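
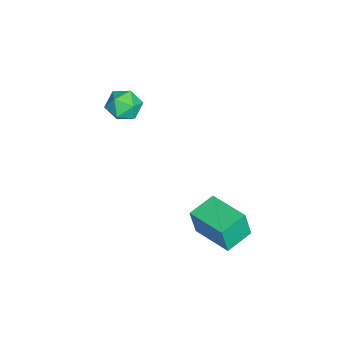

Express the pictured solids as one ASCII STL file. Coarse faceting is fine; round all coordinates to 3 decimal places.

solid 
facet normal -0.044 0.783 0.621
outer loop
vertex -3.79 -0.177 1.735
vertex -3.837 -0.668 2.351
vertex -3.132 -0.425 2.094
endloop
endfacet
facet normal 0.335 0.942 0.037
outer loop
vertex -3.79 -0.177 1.735
vertex -3.132 -0.425 2.094
vertex -3.161 -0.384 1.307
endloop
endfacet
facet normal -0.085 0.842 -0.532
outer loop
vertex -3.79 -0.177 1.735
vertex -3.161 -0.384 1.307
vertex -3.883 -0.602 1.077
endloop
endfacet
facet normal -0.724 0.622 -0.299
outer loop
vertex -3.79 -0.177 1.735
vertex -3.883 -0.602 1.077
vertex -4.301 -0.778 1.722
endloop
endfacet
facet normal -0.698 0.585 0.413
outer loop
vertex -3.79 -0.177 1.735
vertex -4.301 -0.778 1.722
vertex -3.837 -0.668 2.351
endloop
endfacet
facet normal 0.877 0.481 -0.007
outer loop
vertex -3.161 -0.384 1.307
vertex -3.132 -0.425 2.094
vertex -2.819 -1.002 1.658
endloop
endfacet
facet normal 0.265 0.223 0.938
outer loop
vertex -3.132 -0.425 2.094
vertex -3.837 -0.668 2.351
vertex -3.237 -1.178 2.303
endloop
endfacet
facet normal -0.793 -0.097 0.602
outer loop
vertex -3.837 -0.668 2.351
vertex -4.301 -0.778 1.722
vertex -3.959 -1.396 2.073
endloop
endfacet
facet normal -0.834 -0.036 -0.550
outer loop
vertex -4.301 -0.778 1.722
vertex -3.883 -0.602 1.077
vertex -3.988 -1.355 1.286
endloop
endfacet
facet normal 0.198 0.320 -0.926
outer loop
vertex -3.883 -0.602 1.077
vertex -3.161 -0.384 1.307
vertex -3.283 -1.112 1.029
endloop
endfacet
facet normal 0.724 -0.622 0.299
outer loop
vertex -3.33 -1.603 1.645
vertex -2.819 -1.002 1.658
vertex -3.237 -1.178 2.303
endloop
endfacet
facet normal 0.085 -0.842 0.532
outer loop
vertex -3.33 -1.603 1.645
vertex -3.237 -1.178 2.303
vertex -3.959 -1.396 2.073
endloop
endfacet
facet normal -0.335 -0.942 -0.037
outer loop
vertex -3.33 -1.603 1.645
vertex -3.959 -1.396 2.073
vertex -3.988 -1.355 1.286
endloop
endfacet
facet normal 0.044 -0.783 -0.621
outer loop
vertex -3.33 -1.603 1.645
vertex -3.988 -1.355 1.286
vertex -3.283 -1.112 1.029
endloop
endfacet
facet normal 0.698 -0.585 -0.413
outer loop
vertex -3.33 -1.603 1.645
vertex -3.283 -1.112 1.029
vertex -2.819 -1.002 1.658
endloop
endfacet
facet normal 0.834 0.036 0.550
outer loop
vertex -3.237 -1.178 2.303
vertex -2.819 -1.002 1.658
vertex -3.132 -0.425 2.094
endloop
endfacet
facet normal -0.198 -0.320 0.926
outer loop
vertex -3.959 -1.396 2.073
vertex -3.237 -1.178 2.303
vertex -3.837 -0.668 2.351
endloop
endfacet
facet normal -0.877 -0.481 0.007
outer loop
vertex -3.988 -1.355 1.286
vertex -3.959 -1.396 2.073
vertex -4.301 -0.778 1.722
endloop
endfacet
facet normal -0.265 -0.223 -0.938
outer loop
vertex -3.283 -1.112 1.029
vertex -3.988 -1.355 1.286
vertex -3.883 -0.602 1.077
endloop
endfacet
facet normal 0.793 0.097 -0.602
outer loop
vertex -2.819 -1.002 1.658
vertex -3.283 -1.112 1.029
vertex -3.161 -0.384 1.307
endloop
endfacet
facet normal -0.790 0.591 0.165
outer loop
vertex -0.389 3.066 -0.063
vertex 0.66 4.416 0.127
vertex -0.467 3.293 -1.249
endloop
endfacet
facet normal -0.610 -0.784 -0.110
outer loop
vertex 0.48 2.584 -1.447
vertex -0.389 3.066 -0.063
vertex -0.467 3.293 -1.249
endloop
endfacet
facet normal -0.790 0.590 0.166
outer loop
vertex -0.467 3.293 -1.249
vertex 0.66 4.416 0.127
vertex 0.581 4.643 -1.059
endloop
endfacet
facet normal -0.064 0.188 -0.980
outer loop
vertex 0.581 4.643 -1.059
vertex 0.48 2.584 -1.447
vertex -0.467 3.293 -1.249
endloop
endfacet
facet normal 0.064 -0.188 0.980
outer loop
vertex -0.389 3.066 -0.063
vertex 1.607 3.707 -0.071
vertex 0.66 4.416 0.127
endloop
endfacet
facet normal -0.610 -0.785 -0.110
outer loop
vertex 0.559 2.357 -0.261
vertex -0.389 3.066 -0.063
vertex 0.48 2.584 -1.447
endloop
endfacet
facet normal 0.064 -0.188 0.980
outer loop
vertex 0.559 2.357 -0.261
vertex 1.607 3.707 -0.071
vertex -0.389 3.066 -0.063
endloop
endfacet
facet normal 0.610 0.785 0.110
outer loop
vertex 0.66 4.416 0.127
vertex 1.607 3.707 -0.071
vertex 0.581 4.643 -1.059
endloop
endfacet
facet normal -0.064 0.188 -0.980
outer loop
vertex 1.529 3.934 -1.257
vertex 0.48 2.584 -1.447
vertex 0.581 4.643 -1.059
endloop
endfacet
facet normal 0.610 0.785 0.110
outer loop
vertex 0.581 4.643 -1.059
vertex 1.607 3.707 -0.071
vertex 1.529 3.934 -1.257
endloop
endfacet
facet normal 0.790 -0.590 -0.166
outer loop
vertex 1.529 3.934 -1.257
vertex 0.559 2.357 -0.261
vertex 0.48 2.584 -1.447
endloop
endfacet
facet normal 0.790 -0.590 -0.165
outer loop
vertex 1.607 3.707 -0.071
vertex 0.559 2.357 -0.261
vertex 1.529 3.934 -1.257
endloop
endfacet

endsolid


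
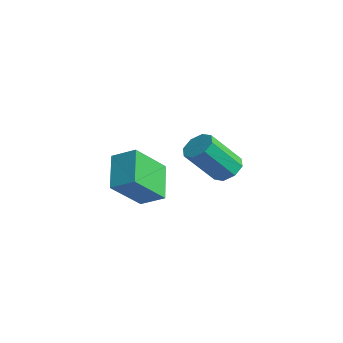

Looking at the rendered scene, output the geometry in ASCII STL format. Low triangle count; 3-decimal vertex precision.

solid 
facet normal 0.096 0.641 -0.762
outer loop
vertex 1.24 1.683 1.355
vertex 0.639 1.785 1.365
vertex 1.123 2.036 1.637
endloop
endfacet
facet normal 0.963 0.133 0.233
outer loop
vertex 1.24 1.683 1.355
vertex 1.123 2.036 1.637
vertex 1.082 0.633 2.605
endloop
endfacet
facet normal 0.964 0.132 0.232
outer loop
vertex 1.082 0.633 2.605
vertex 1.123 2.036 1.637
vertex 0.966 0.986 2.887
endloop
endfacet
facet normal -0.096 -0.640 0.762
outer loop
vertex 1.082 0.633 2.605
vertex 0.966 0.986 2.887
vertex 0.481 0.735 2.615
endloop
endfacet
facet normal 0.096 0.641 -0.762
outer loop
vertex 1.123 2.036 1.637
vertex 0.639 1.785 1.365
vertex 0.723 2.242 1.76
endloop
endfacet
facet normal 0.505 0.628 0.591
outer loop
vertex 1.123 2.036 1.637
vertex 0.723 2.242 1.76
vertex 0.966 0.986 2.887
endloop
endfacet
facet normal 0.504 0.629 0.592
outer loop
vertex 0.966 0.986 2.887
vertex 0.723 2.242 1.76
vertex 0.565 1.192 3.01
endloop
endfacet
facet normal -0.096 -0.641 0.762
outer loop
vertex 0.966 0.986 2.887
vertex 0.565 1.192 3.01
vertex 0.481 0.735 2.615
endloop
endfacet
facet normal 0.096 0.641 -0.762
outer loop
vertex 0.723 2.242 1.76
vertex 0.639 1.785 1.365
vertex 0.273 2.18 1.651
endloop
endfacet
facet normal -0.251 0.757 0.604
outer loop
vertex 0.723 2.242 1.76
vertex 0.273 2.18 1.651
vertex 0.565 1.192 3.01
endloop
endfacet
facet normal -0.249 0.757 0.604
outer loop
vertex 0.565 1.192 3.01
vertex 0.273 2.18 1.651
vertex 0.115 1.131 2.901
endloop
endfacet
facet normal -0.098 -0.640 0.762
outer loop
vertex 0.565 1.192 3.01
vertex 0.115 1.131 2.901
vertex 0.481 0.735 2.615
endloop
endfacet
facet normal 0.096 0.641 -0.762
outer loop
vertex 0.273 2.18 1.651
vertex 0.639 1.785 1.365
vertex 0.038 1.887 1.375
endloop
endfacet
facet normal -0.858 0.441 0.262
outer loop
vertex 0.273 2.18 1.651
vertex 0.038 1.887 1.375
vertex 0.115 1.131 2.901
endloop
endfacet
facet normal -0.859 0.441 0.262
outer loop
vertex 0.115 1.131 2.901
vertex 0.038 1.887 1.375
vertex -0.12 0.837 2.625
endloop
endfacet
facet normal -0.096 -0.639 0.763
outer loop
vertex 0.115 1.131 2.901
vertex -0.12 0.837 2.625
vertex 0.481 0.735 2.615
endloop
endfacet
facet normal 0.096 0.640 -0.762
outer loop
vertex 0.038 1.887 1.375
vertex 0.639 1.785 1.365
vertex 0.154 1.534 1.093
endloop
endfacet
facet normal -0.964 -0.131 -0.232
outer loop
vertex 0.038 1.887 1.375
vertex 0.154 1.534 1.093
vertex -0.12 0.837 2.625
endloop
endfacet
facet normal -0.963 -0.133 -0.233
outer loop
vertex -0.12 0.837 2.625
vertex 0.154 1.534 1.093
vertex -0.003 0.484 2.343
endloop
endfacet
facet normal -0.096 -0.641 0.762
outer loop
vertex -0.12 0.837 2.625
vertex -0.003 0.484 2.343
vertex 0.481 0.735 2.615
endloop
endfacet
facet normal 0.096 0.641 -0.762
outer loop
vertex 0.154 1.534 1.093
vertex 0.639 1.785 1.365
vertex 0.555 1.328 0.97
endloop
endfacet
facet normal -0.505 -0.629 -0.592
outer loop
vertex 0.154 1.534 1.093
vertex 0.555 1.328 0.97
vertex -0.003 0.484 2.343
endloop
endfacet
facet normal -0.505 -0.628 -0.592
outer loop
vertex -0.003 0.484 2.343
vertex 0.555 1.328 0.97
vertex 0.397 0.278 2.22
endloop
endfacet
facet normal -0.096 -0.641 0.762
outer loop
vertex -0.003 0.484 2.343
vertex 0.397 0.278 2.22
vertex 0.481 0.735 2.615
endloop
endfacet
facet normal 0.098 0.640 -0.762
outer loop
vertex 0.555 1.328 0.97
vertex 0.639 1.785 1.365
vertex 1.005 1.389 1.079
endloop
endfacet
facet normal 0.249 -0.757 -0.604
outer loop
vertex 0.555 1.328 0.97
vertex 1.005 1.389 1.079
vertex 0.397 0.278 2.22
endloop
endfacet
facet normal 0.250 -0.757 -0.604
outer loop
vertex 0.397 0.278 2.22
vertex 1.005 1.389 1.079
vertex 0.847 0.34 2.329
endloop
endfacet
facet normal -0.096 -0.641 0.762
outer loop
vertex 0.397 0.278 2.22
vertex 0.847 0.34 2.329
vertex 0.481 0.735 2.615
endloop
endfacet
facet normal 0.096 0.639 -0.763
outer loop
vertex 1.005 1.389 1.079
vertex 0.639 1.785 1.365
vertex 1.24 1.683 1.355
endloop
endfacet
facet normal 0.859 -0.441 -0.261
outer loop
vertex 1.005 1.389 1.079
vertex 1.24 1.683 1.355
vertex 0.847 0.34 2.329
endloop
endfacet
facet normal 0.858 -0.441 -0.262
outer loop
vertex 0.847 0.34 2.329
vertex 1.24 1.683 1.355
vertex 1.082 0.633 2.605
endloop
endfacet
facet normal -0.096 -0.641 0.762
outer loop
vertex 0.847 0.34 2.329
vertex 1.082 0.633 2.605
vertex 0.481 0.735 2.615
endloop
endfacet
facet normal -0.701 0.415 0.580
outer loop
vertex 0.608 -2.44 2.956
vertex 1.253 -1.932 3.372
vertex 0.391 -1.261 1.852
endloop
endfacet
facet normal -0.700 -0.553 -0.452
outer loop
vertex 1.387 -1.848 1.028
vertex 0.608 -2.44 2.956
vertex 0.391 -1.261 1.852
endloop
endfacet
facet normal -0.702 0.413 0.580
outer loop
vertex 0.391 -1.261 1.852
vertex 1.253 -1.932 3.372
vertex 1.035 -0.752 2.268
endloop
endfacet
facet normal -0.134 0.723 -0.677
outer loop
vertex 1.035 -0.752 2.268
vertex 1.387 -1.848 1.028
vertex 0.391 -1.261 1.852
endloop
endfacet
facet normal 0.133 -0.724 0.677
outer loop
vertex 0.608 -2.44 2.956
vertex 2.249 -2.519 2.548
vertex 1.253 -1.932 3.372
endloop
endfacet
facet normal -0.700 -0.553 -0.452
outer loop
vertex 1.605 -3.028 2.132
vertex 0.608 -2.44 2.956
vertex 1.387 -1.848 1.028
endloop
endfacet
facet normal 0.134 -0.723 0.678
outer loop
vertex 1.605 -3.028 2.132
vertex 2.249 -2.519 2.548
vertex 0.608 -2.44 2.956
endloop
endfacet
facet normal 0.700 0.553 0.452
outer loop
vertex 1.253 -1.932 3.372
vertex 2.249 -2.519 2.548
vertex 1.035 -0.752 2.268
endloop
endfacet
facet normal -0.133 0.724 -0.677
outer loop
vertex 2.032 -1.34 1.444
vertex 1.387 -1.848 1.028
vertex 1.035 -0.752 2.268
endloop
endfacet
facet normal 0.700 0.553 0.453
outer loop
vertex 1.035 -0.752 2.268
vertex 2.249 -2.519 2.548
vertex 2.032 -1.34 1.444
endloop
endfacet
facet normal 0.701 -0.414 -0.581
outer loop
vertex 2.032 -1.34 1.444
vertex 1.605 -3.028 2.132
vertex 1.387 -1.848 1.028
endloop
endfacet
facet normal 0.702 -0.414 -0.580
outer loop
vertex 2.249 -2.519 2.548
vertex 1.605 -3.028 2.132
vertex 2.032 -1.34 1.444
endloop
endfacet

endsolid


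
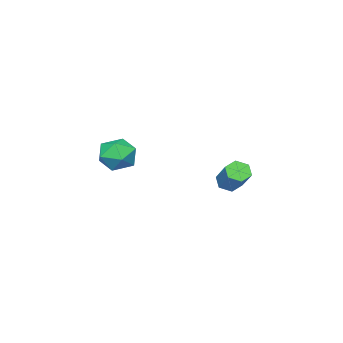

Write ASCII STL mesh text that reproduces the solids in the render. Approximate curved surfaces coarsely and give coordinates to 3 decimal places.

solid 
facet normal 0.380 0.734 -0.563
outer loop
vertex 0.52 -3.489 -2.598
vertex -0.209 -2.957 -2.396
vertex 0.543 -2.933 -1.858
endloop
endfacet
facet normal 0.899 0.336 -0.281
outer loop
vertex 0.52 -3.489 -2.598
vertex 0.543 -2.933 -1.858
vertex 0.882 -3.793 -1.802
endloop
endfacet
facet normal 0.802 -0.337 -0.493
outer loop
vertex 0.52 -3.489 -2.598
vertex 0.882 -3.793 -1.802
vertex 0.339 -4.348 -2.305
endloop
endfacet
facet normal 0.221 -0.356 -0.908
outer loop
vertex 0.52 -3.489 -2.598
vertex 0.339 -4.348 -2.305
vertex -0.336 -3.831 -2.672
endloop
endfacet
facet normal -0.040 0.306 -0.951
outer loop
vertex 0.52 -3.489 -2.598
vertex -0.336 -3.831 -2.672
vertex -0.209 -2.957 -2.396
endloop
endfacet
facet normal 0.830 0.355 0.429
outer loop
vertex 0.882 -3.793 -1.802
vertex 0.543 -2.933 -1.858
vertex 0.376 -3.449 -1.108
endloop
endfacet
facet normal -0.012 1.000 -0.028
outer loop
vertex 0.543 -2.933 -1.858
vertex -0.209 -2.957 -2.396
vertex -0.299 -2.932 -1.475
endloop
endfacet
facet normal -0.690 0.307 -0.655
outer loop
vertex -0.209 -2.957 -2.396
vertex -0.336 -3.831 -2.672
vertex -0.842 -3.487 -1.978
endloop
endfacet
facet normal -0.267 -0.765 -0.586
outer loop
vertex -0.336 -3.831 -2.672
vertex 0.339 -4.348 -2.305
vertex -0.503 -4.347 -1.922
endloop
endfacet
facet normal 0.672 -0.735 0.086
outer loop
vertex 0.339 -4.348 -2.305
vertex 0.882 -3.793 -1.802
vertex 0.249 -4.323 -1.384
endloop
endfacet
facet normal -0.221 0.356 0.908
outer loop
vertex -0.48 -3.791 -1.182
vertex 0.376 -3.449 -1.108
vertex -0.299 -2.932 -1.475
endloop
endfacet
facet normal -0.802 0.337 0.493
outer loop
vertex -0.48 -3.791 -1.182
vertex -0.299 -2.932 -1.475
vertex -0.842 -3.487 -1.978
endloop
endfacet
facet normal -0.899 -0.336 0.281
outer loop
vertex -0.48 -3.791 -1.182
vertex -0.842 -3.487 -1.978
vertex -0.503 -4.347 -1.922
endloop
endfacet
facet normal -0.380 -0.734 0.563
outer loop
vertex -0.48 -3.791 -1.182
vertex -0.503 -4.347 -1.922
vertex 0.249 -4.323 -1.384
endloop
endfacet
facet normal 0.040 -0.306 0.951
outer loop
vertex -0.48 -3.791 -1.182
vertex 0.249 -4.323 -1.384
vertex 0.376 -3.449 -1.108
endloop
endfacet
facet normal 0.267 0.765 0.586
outer loop
vertex -0.299 -2.932 -1.475
vertex 0.376 -3.449 -1.108
vertex 0.543 -2.933 -1.858
endloop
endfacet
facet normal -0.672 0.735 -0.086
outer loop
vertex -0.842 -3.487 -1.978
vertex -0.299 -2.932 -1.475
vertex -0.209 -2.957 -2.396
endloop
endfacet
facet normal -0.830 -0.355 -0.429
outer loop
vertex -0.503 -4.347 -1.922
vertex -0.842 -3.487 -1.978
vertex -0.336 -3.831 -2.672
endloop
endfacet
facet normal 0.012 -1.000 0.028
outer loop
vertex 0.249 -4.323 -1.384
vertex -0.503 -4.347 -1.922
vertex 0.339 -4.348 -2.305
endloop
endfacet
facet normal 0.690 -0.307 0.655
outer loop
vertex 0.376 -3.449 -1.108
vertex 0.249 -4.323 -1.384
vertex 0.882 -3.793 -1.802
endloop
endfacet
facet normal -0.416 -0.635 -0.651
outer loop
vertex -1.253 1.234 -3.09
vertex -1.45 0.927 -2.665
vertex -1.759 1.345 -2.875
endloop
endfacet
facet normal -0.115 0.747 -0.655
outer loop
vertex -1.253 1.234 -3.09
vertex -1.759 1.345 -2.875
vertex -0.633 2.18 -2.12
endloop
endfacet
facet normal -0.115 0.747 -0.655
outer loop
vertex -0.633 2.18 -2.12
vertex -1.759 1.345 -2.875
vertex -1.138 2.291 -1.905
endloop
endfacet
facet normal 0.417 0.634 0.651
outer loop
vertex -0.633 2.18 -2.12
vertex -1.138 2.291 -1.905
vertex -0.83 1.873 -1.695
endloop
endfacet
facet normal -0.417 -0.635 -0.651
outer loop
vertex -1.759 1.345 -2.875
vertex -1.45 0.927 -2.665
vertex -1.955 1.038 -2.45
endloop
endfacet
facet normal -0.839 0.544 0.006
outer loop
vertex -1.759 1.345 -2.875
vertex -1.955 1.038 -2.45
vertex -1.138 2.291 -1.905
endloop
endfacet
facet normal -0.839 0.545 0.005
outer loop
vertex -1.138 2.291 -1.905
vertex -1.955 1.038 -2.45
vertex -1.335 1.984 -1.48
endloop
endfacet
facet normal 0.417 0.634 0.651
outer loop
vertex -1.138 2.291 -1.905
vertex -1.335 1.984 -1.48
vertex -0.83 1.873 -1.695
endloop
endfacet
facet normal -0.417 -0.634 -0.651
outer loop
vertex -1.955 1.038 -2.45
vertex -1.45 0.927 -2.665
vertex -1.647 0.62 -2.24
endloop
endfacet
facet normal -0.724 -0.202 0.660
outer loop
vertex -1.955 1.038 -2.45
vertex -1.647 0.62 -2.24
vertex -1.335 1.984 -1.48
endloop
endfacet
facet normal -0.724 -0.202 0.660
outer loop
vertex -1.335 1.984 -1.48
vertex -1.647 0.62 -2.24
vertex -1.027 1.566 -1.27
endloop
endfacet
facet normal 0.417 0.634 0.651
outer loop
vertex -1.335 1.984 -1.48
vertex -1.027 1.566 -1.27
vertex -0.83 1.873 -1.695
endloop
endfacet
facet normal -0.417 -0.634 -0.651
outer loop
vertex -1.647 0.62 -2.24
vertex -1.45 0.927 -2.665
vertex -1.142 0.509 -2.455
endloop
endfacet
facet normal 0.115 -0.747 0.655
outer loop
vertex -1.647 0.62 -2.24
vertex -1.142 0.509 -2.455
vertex -1.027 1.566 -1.27
endloop
endfacet
facet normal 0.115 -0.747 0.655
outer loop
vertex -1.027 1.566 -1.27
vertex -1.142 0.509 -2.455
vertex -0.521 1.455 -1.485
endloop
endfacet
facet normal 0.416 0.635 0.651
outer loop
vertex -1.027 1.566 -1.27
vertex -0.521 1.455 -1.485
vertex -0.83 1.873 -1.695
endloop
endfacet
facet normal -0.417 -0.634 -0.651
outer loop
vertex -1.142 0.509 -2.455
vertex -1.45 0.927 -2.665
vertex -0.945 0.816 -2.88
endloop
endfacet
facet normal 0.838 -0.545 -0.005
outer loop
vertex -1.142 0.509 -2.455
vertex -0.945 0.816 -2.88
vertex -0.521 1.455 -1.485
endloop
endfacet
facet normal 0.839 -0.544 -0.006
outer loop
vertex -0.521 1.455 -1.485
vertex -0.945 0.816 -2.88
vertex -0.325 1.762 -1.91
endloop
endfacet
facet normal 0.417 0.635 0.651
outer loop
vertex -0.521 1.455 -1.485
vertex -0.325 1.762 -1.91
vertex -0.83 1.873 -1.695
endloop
endfacet
facet normal -0.417 -0.634 -0.651
outer loop
vertex -0.945 0.816 -2.88
vertex -1.45 0.927 -2.665
vertex -1.253 1.234 -3.09
endloop
endfacet
facet normal 0.724 0.202 -0.660
outer loop
vertex -0.945 0.816 -2.88
vertex -1.253 1.234 -3.09
vertex -0.325 1.762 -1.91
endloop
endfacet
facet normal 0.724 0.202 -0.660
outer loop
vertex -0.325 1.762 -1.91
vertex -1.253 1.234 -3.09
vertex -0.633 2.18 -2.12
endloop
endfacet
facet normal 0.417 0.634 0.651
outer loop
vertex -0.325 1.762 -1.91
vertex -0.633 2.18 -2.12
vertex -0.83 1.873 -1.695
endloop
endfacet

endsolid


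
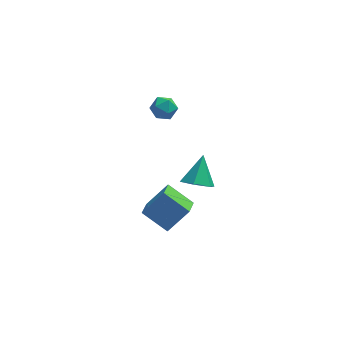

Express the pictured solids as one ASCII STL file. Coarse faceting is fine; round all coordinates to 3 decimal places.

solid 
facet normal -0.230 -0.678 -0.698
outer loop
vertex 4.065 -3.529 -0.474
vertex 3.504 -3.018 -0.785
vertex 4.276 -2.996 -1.061
endloop
endfacet
facet normal 0.948 -0.027 0.316
outer loop
vertex 4.065 -3.529 -0.474
vertex 4.276 -2.996 -1.061
vertex 3.856 -1.982 0.285
endloop
endfacet
facet normal -0.231 -0.677 -0.699
outer loop
vertex 4.276 -2.996 -1.061
vertex 3.504 -3.018 -0.785
vertex 3.715 -2.485 -1.371
endloop
endfacet
facet normal 0.724 0.640 -0.256
outer loop
vertex 4.276 -2.996 -1.061
vertex 3.715 -2.485 -1.371
vertex 3.856 -1.982 0.285
endloop
endfacet
facet normal -0.231 -0.677 -0.699
outer loop
vertex 3.715 -2.485 -1.371
vertex 3.504 -3.018 -0.785
vertex 2.943 -2.507 -1.095
endloop
endfacet
facet normal -0.127 0.952 -0.278
outer loop
vertex 3.715 -2.485 -1.371
vertex 2.943 -2.507 -1.095
vertex 3.856 -1.982 0.285
endloop
endfacet
facet normal -0.231 -0.677 -0.699
outer loop
vertex 2.943 -2.507 -1.095
vertex 3.504 -3.018 -0.785
vertex 2.732 -3.04 -0.509
endloop
endfacet
facet normal -0.754 0.597 0.272
outer loop
vertex 2.943 -2.507 -1.095
vertex 2.732 -3.04 -0.509
vertex 3.856 -1.982 0.285
endloop
endfacet
facet normal -0.231 -0.677 -0.699
outer loop
vertex 2.732 -3.04 -0.509
vertex 3.504 -3.018 -0.785
vertex 3.293 -3.551 -0.199
endloop
endfacet
facet normal -0.531 -0.070 0.845
outer loop
vertex 2.732 -3.04 -0.509
vertex 3.293 -3.551 -0.199
vertex 3.856 -1.982 0.285
endloop
endfacet
facet normal -0.230 -0.677 -0.699
outer loop
vertex 3.293 -3.551 -0.199
vertex 3.504 -3.018 -0.785
vertex 4.065 -3.529 -0.474
endloop
endfacet
facet normal 0.320 -0.382 0.867
outer loop
vertex 3.293 -3.551 -0.199
vertex 4.065 -3.529 -0.474
vertex 3.856 -1.982 0.285
endloop
endfacet
facet normal -0.275 0.066 0.959
outer loop
vertex 1.936 0.025 2.715
vertex 1.807 -0.647 2.724
vertex 2.43 -0.415 2.887
endloop
endfacet
facet normal 0.218 0.557 0.801
outer loop
vertex 1.936 0.025 2.715
vertex 2.43 -0.415 2.887
vertex 2.571 0.115 2.48
endloop
endfacet
facet normal -0.037 0.962 0.270
outer loop
vertex 1.936 0.025 2.715
vertex 2.571 0.115 2.48
vertex 2.037 0.211 2.065
endloop
endfacet
facet normal -0.685 0.722 0.100
outer loop
vertex 1.936 0.025 2.715
vertex 2.037 0.211 2.065
vertex 1.564 -0.259 2.216
endloop
endfacet
facet normal -0.834 0.167 0.526
outer loop
vertex 1.936 0.025 2.715
vertex 1.564 -0.259 2.216
vertex 1.807 -0.647 2.724
endloop
endfacet
facet normal 0.798 0.219 0.562
outer loop
vertex 2.571 0.115 2.48
vertex 2.43 -0.415 2.887
vertex 2.836 -0.501 2.344
endloop
endfacet
facet normal 0.001 -0.576 0.817
outer loop
vertex 2.43 -0.415 2.887
vertex 1.807 -0.647 2.724
vertex 2.363 -0.971 2.495
endloop
endfacet
facet normal -0.903 -0.414 0.116
outer loop
vertex 1.807 -0.647 2.724
vertex 1.564 -0.259 2.216
vertex 1.829 -0.875 2.08
endloop
endfacet
facet normal -0.663 0.483 -0.572
outer loop
vertex 1.564 -0.259 2.216
vertex 2.037 0.211 2.065
vertex 1.97 -0.345 1.673
endloop
endfacet
facet normal 0.387 0.873 -0.296
outer loop
vertex 2.037 0.211 2.065
vertex 2.571 0.115 2.48
vertex 2.593 -0.113 1.836
endloop
endfacet
facet normal 0.685 -0.722 -0.100
outer loop
vertex 2.464 -0.785 1.845
vertex 2.836 -0.501 2.344
vertex 2.363 -0.971 2.495
endloop
endfacet
facet normal 0.037 -0.962 -0.270
outer loop
vertex 2.464 -0.785 1.845
vertex 2.363 -0.971 2.495
vertex 1.829 -0.875 2.08
endloop
endfacet
facet normal -0.218 -0.557 -0.801
outer loop
vertex 2.464 -0.785 1.845
vertex 1.829 -0.875 2.08
vertex 1.97 -0.345 1.673
endloop
endfacet
facet normal 0.275 -0.066 -0.959
outer loop
vertex 2.464 -0.785 1.845
vertex 1.97 -0.345 1.673
vertex 2.593 -0.113 1.836
endloop
endfacet
facet normal 0.834 -0.167 -0.526
outer loop
vertex 2.464 -0.785 1.845
vertex 2.593 -0.113 1.836
vertex 2.836 -0.501 2.344
endloop
endfacet
facet normal 0.663 -0.483 0.572
outer loop
vertex 2.363 -0.971 2.495
vertex 2.836 -0.501 2.344
vertex 2.43 -0.415 2.887
endloop
endfacet
facet normal -0.387 -0.873 0.296
outer loop
vertex 1.829 -0.875 2.08
vertex 2.363 -0.971 2.495
vertex 1.807 -0.647 2.724
endloop
endfacet
facet normal -0.798 -0.219 -0.562
outer loop
vertex 1.97 -0.345 1.673
vertex 1.829 -0.875 2.08
vertex 1.564 -0.259 2.216
endloop
endfacet
facet normal -0.001 0.576 -0.817
outer loop
vertex 2.593 -0.113 1.836
vertex 1.97 -0.345 1.673
vertex 2.037 0.211 2.065
endloop
endfacet
facet normal 0.903 0.414 -0.116
outer loop
vertex 2.836 -0.501 2.344
vertex 2.593 -0.113 1.836
vertex 2.571 0.115 2.48
endloop
endfacet
facet normal -0.734 0.432 0.524
outer loop
vertex 2.057 -2.249 -2.26
vertex 2.316 -1.332 -2.652
vertex 1.041 -2.487 -3.486
endloop
endfacet
facet normal -0.251 -0.890 0.381
outer loop
vertex 2.164 -3.148 -4.288
vertex 2.057 -2.249 -2.26
vertex 1.041 -2.487 -3.486
endloop
endfacet
facet normal -0.734 0.432 0.524
outer loop
vertex 1.041 -2.487 -3.486
vertex 2.316 -1.332 -2.652
vertex 1.3 -1.57 -3.878
endloop
endfacet
facet normal -0.631 -0.147 -0.762
outer loop
vertex 1.3 -1.57 -3.878
vertex 2.164 -3.148 -4.288
vertex 1.041 -2.487 -3.486
endloop
endfacet
facet normal 0.631 0.147 0.762
outer loop
vertex 2.057 -2.249 -2.26
vertex 3.439 -1.993 -3.454
vertex 2.316 -1.332 -2.652
endloop
endfacet
facet normal -0.251 -0.890 0.381
outer loop
vertex 3.18 -2.91 -3.062
vertex 2.057 -2.249 -2.26
vertex 2.164 -3.148 -4.288
endloop
endfacet
facet normal 0.631 0.147 0.762
outer loop
vertex 3.18 -2.91 -3.062
vertex 3.439 -1.993 -3.454
vertex 2.057 -2.249 -2.26
endloop
endfacet
facet normal 0.251 0.890 -0.381
outer loop
vertex 2.316 -1.332 -2.652
vertex 3.439 -1.993 -3.454
vertex 1.3 -1.57 -3.878
endloop
endfacet
facet normal -0.631 -0.147 -0.762
outer loop
vertex 2.423 -2.231 -4.68
vertex 2.164 -3.148 -4.288
vertex 1.3 -1.57 -3.878
endloop
endfacet
facet normal 0.251 0.890 -0.381
outer loop
vertex 1.3 -1.57 -3.878
vertex 3.439 -1.993 -3.454
vertex 2.423 -2.231 -4.68
endloop
endfacet
facet normal 0.734 -0.432 -0.524
outer loop
vertex 2.423 -2.231 -4.68
vertex 3.18 -2.91 -3.062
vertex 2.164 -3.148 -4.288
endloop
endfacet
facet normal 0.734 -0.432 -0.524
outer loop
vertex 3.439 -1.993 -3.454
vertex 3.18 -2.91 -3.062
vertex 2.423 -2.231 -4.68
endloop
endfacet

endsolid


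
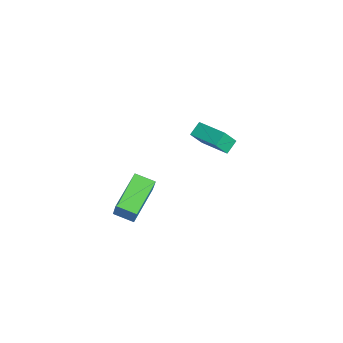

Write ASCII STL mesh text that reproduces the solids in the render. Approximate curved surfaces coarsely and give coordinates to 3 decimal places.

solid 
facet normal -0.539 0.637 0.552
outer loop
vertex -3.344 3.439 -2.523
vertex -1.958 4.389 -2.266
vertex -3.594 4.066 -3.491
endloop
endfacet
facet normal -0.816 -0.558 -0.151
outer loop
vertex -3.142 3.531 -3.954
vertex -3.344 3.439 -2.523
vertex -3.594 4.066 -3.491
endloop
endfacet
facet normal -0.539 0.637 0.552
outer loop
vertex -3.594 4.066 -3.491
vertex -1.958 4.389 -2.266
vertex -2.208 5.016 -3.234
endloop
endfacet
facet normal -0.212 0.531 -0.820
outer loop
vertex -2.208 5.016 -3.234
vertex -3.142 3.531 -3.954
vertex -3.594 4.066 -3.491
endloop
endfacet
facet normal 0.212 -0.531 0.820
outer loop
vertex -3.344 3.439 -2.523
vertex -1.506 3.854 -2.729
vertex -1.958 4.389 -2.266
endloop
endfacet
facet normal -0.816 -0.558 -0.151
outer loop
vertex -2.892 2.904 -2.986
vertex -3.344 3.439 -2.523
vertex -3.142 3.531 -3.954
endloop
endfacet
facet normal 0.212 -0.531 0.820
outer loop
vertex -2.892 2.904 -2.986
vertex -1.506 3.854 -2.729
vertex -3.344 3.439 -2.523
endloop
endfacet
facet normal 0.816 0.558 0.151
outer loop
vertex -1.958 4.389 -2.266
vertex -1.506 3.854 -2.729
vertex -2.208 5.016 -3.234
endloop
endfacet
facet normal -0.212 0.531 -0.820
outer loop
vertex -1.756 4.481 -3.697
vertex -3.142 3.531 -3.954
vertex -2.208 5.016 -3.234
endloop
endfacet
facet normal 0.816 0.558 0.151
outer loop
vertex -2.208 5.016 -3.234
vertex -1.506 3.854 -2.729
vertex -1.756 4.481 -3.697
endloop
endfacet
facet normal 0.539 -0.637 -0.552
outer loop
vertex -1.756 4.481 -3.697
vertex -2.892 2.904 -2.986
vertex -3.142 3.531 -3.954
endloop
endfacet
facet normal 0.539 -0.637 -0.552
outer loop
vertex -1.506 3.854 -2.729
vertex -2.892 2.904 -2.986
vertex -1.756 4.481 -3.697
endloop
endfacet
facet normal -0.489 -0.829 0.272
outer loop
vertex 3.649 -1.769 -1.298
vertex 2.11 -0.636 -0.612
vertex 3.126 -1.818 -2.389
endloop
endfacet
facet normal 0.758 -0.558 -0.338
outer loop
vertex 3.63 -0.964 -2.668
vertex 3.649 -1.769 -1.298
vertex 3.126 -1.818 -2.389
endloop
endfacet
facet normal -0.489 -0.829 0.272
outer loop
vertex 3.126 -1.818 -2.389
vertex 2.11 -0.636 -0.612
vertex 1.588 -0.685 -1.702
endloop
endfacet
facet normal -0.432 -0.040 -0.901
outer loop
vertex 1.588 -0.685 -1.702
vertex 3.63 -0.964 -2.668
vertex 3.126 -1.818 -2.389
endloop
endfacet
facet normal 0.431 0.040 0.901
outer loop
vertex 3.649 -1.769 -1.298
vertex 2.614 0.218 -0.891
vertex 2.11 -0.636 -0.612
endloop
endfacet
facet normal 0.758 -0.557 -0.338
outer loop
vertex 4.152 -0.915 -1.578
vertex 3.649 -1.769 -1.298
vertex 3.63 -0.964 -2.668
endloop
endfacet
facet normal 0.432 0.041 0.901
outer loop
vertex 4.152 -0.915 -1.578
vertex 2.614 0.218 -0.891
vertex 3.649 -1.769 -1.298
endloop
endfacet
facet normal -0.758 0.558 0.338
outer loop
vertex 2.11 -0.636 -0.612
vertex 2.614 0.218 -0.891
vertex 1.588 -0.685 -1.702
endloop
endfacet
facet normal -0.432 -0.041 -0.901
outer loop
vertex 2.091 0.169 -1.982
vertex 3.63 -0.964 -2.668
vertex 1.588 -0.685 -1.702
endloop
endfacet
facet normal -0.758 0.557 0.338
outer loop
vertex 1.588 -0.685 -1.702
vertex 2.614 0.218 -0.891
vertex 2.091 0.169 -1.982
endloop
endfacet
facet normal 0.489 0.829 -0.272
outer loop
vertex 2.091 0.169 -1.982
vertex 4.152 -0.915 -1.578
vertex 3.63 -0.964 -2.668
endloop
endfacet
facet normal 0.489 0.829 -0.272
outer loop
vertex 2.614 0.218 -0.891
vertex 4.152 -0.915 -1.578
vertex 2.091 0.169 -1.982
endloop
endfacet

endsolid


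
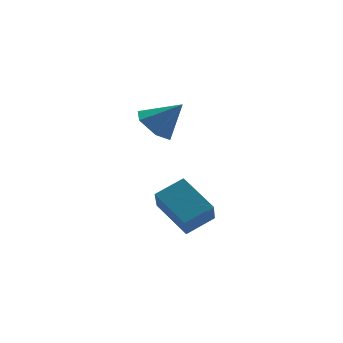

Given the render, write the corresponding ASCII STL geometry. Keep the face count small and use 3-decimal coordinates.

solid 
facet normal -0.686 0.112 -0.719
outer loop
vertex -0.766 2.249 -0.346
vertex -1.366 2.755 0.305
vertex -0.688 3.263 -0.263
endloop
endfacet
facet normal 0.958 -0.051 -0.283
outer loop
vertex -0.766 2.249 -0.346
vertex -0.688 3.263 -0.263
vertex -0.194 2.565 1.535
endloop
endfacet
facet normal -0.686 0.112 -0.719
outer loop
vertex -0.688 3.263 -0.263
vertex -1.366 2.755 0.305
vertex -1.288 3.769 0.388
endloop
endfacet
facet normal 0.695 0.714 0.086
outer loop
vertex -0.688 3.263 -0.263
vertex -1.288 3.769 0.388
vertex -0.194 2.565 1.535
endloop
endfacet
facet normal -0.686 0.112 -0.719
outer loop
vertex -1.288 3.769 0.388
vertex -1.366 2.755 0.305
vertex -1.966 3.262 0.956
endloop
endfacet
facet normal 0.052 0.713 0.699
outer loop
vertex -1.288 3.769 0.388
vertex -1.966 3.262 0.956
vertex -0.194 2.565 1.535
endloop
endfacet
facet normal -0.686 0.112 -0.719
outer loop
vertex -1.966 3.262 0.956
vertex -1.366 2.755 0.305
vertex -2.045 2.248 0.873
endloop
endfacet
facet normal -0.328 -0.052 0.943
outer loop
vertex -1.966 3.262 0.956
vertex -2.045 2.248 0.873
vertex -0.194 2.565 1.535
endloop
endfacet
facet normal -0.686 0.112 -0.719
outer loop
vertex -2.045 2.248 0.873
vertex -1.366 2.755 0.305
vertex -1.445 1.742 0.222
endloop
endfacet
facet normal -0.066 -0.816 0.574
outer loop
vertex -2.045 2.248 0.873
vertex -1.445 1.742 0.222
vertex -0.194 2.565 1.535
endloop
endfacet
facet normal -0.686 0.112 -0.719
outer loop
vertex -1.445 1.742 0.222
vertex -1.366 2.755 0.305
vertex -0.766 2.249 -0.346
endloop
endfacet
facet normal 0.577 -0.816 -0.038
outer loop
vertex -1.445 1.742 0.222
vertex -0.766 2.249 -0.346
vertex -0.194 2.565 1.535
endloop
endfacet
facet normal -0.860 -0.304 -0.410
outer loop
vertex -1.978 -1.593 -1.525
vertex -1.766 -0.697 -2.633
vertex -1.015 -3.015 -2.49
endloop
endfacet
facet normal -0.147 -0.622 0.769
outer loop
vertex 0.206 -2.583 -1.907
vertex -1.978 -1.593 -1.525
vertex -1.015 -3.015 -2.49
endloop
endfacet
facet normal -0.860 -0.304 -0.411
outer loop
vertex -1.015 -3.015 -2.49
vertex -1.766 -0.697 -2.633
vertex -0.802 -2.119 -3.598
endloop
endfacet
facet normal 0.489 -0.722 -0.490
outer loop
vertex -0.802 -2.119 -3.598
vertex 0.206 -2.583 -1.907
vertex -1.015 -3.015 -2.49
endloop
endfacet
facet normal -0.489 0.722 0.490
outer loop
vertex -1.978 -1.593 -1.525
vertex -0.545 -0.265 -2.05
vertex -1.766 -0.697 -2.633
endloop
endfacet
facet normal -0.147 -0.622 0.769
outer loop
vertex -0.758 -1.161 -0.942
vertex -1.978 -1.593 -1.525
vertex 0.206 -2.583 -1.907
endloop
endfacet
facet normal -0.489 0.722 0.490
outer loop
vertex -0.758 -1.161 -0.942
vertex -0.545 -0.265 -2.05
vertex -1.978 -1.593 -1.525
endloop
endfacet
facet normal 0.147 0.622 -0.769
outer loop
vertex -1.766 -0.697 -2.633
vertex -0.545 -0.265 -2.05
vertex -0.802 -2.119 -3.598
endloop
endfacet
facet normal 0.490 -0.721 -0.490
outer loop
vertex 0.418 -1.687 -3.015
vertex 0.206 -2.583 -1.907
vertex -0.802 -2.119 -3.598
endloop
endfacet
facet normal 0.147 0.622 -0.769
outer loop
vertex -0.802 -2.119 -3.598
vertex -0.545 -0.265 -2.05
vertex 0.418 -1.687 -3.015
endloop
endfacet
facet normal 0.860 0.304 0.410
outer loop
vertex 0.418 -1.687 -3.015
vertex -0.758 -1.161 -0.942
vertex 0.206 -2.583 -1.907
endloop
endfacet
facet normal 0.860 0.304 0.411
outer loop
vertex -0.545 -0.265 -2.05
vertex -0.758 -1.161 -0.942
vertex 0.418 -1.687 -3.015
endloop
endfacet

endsolid


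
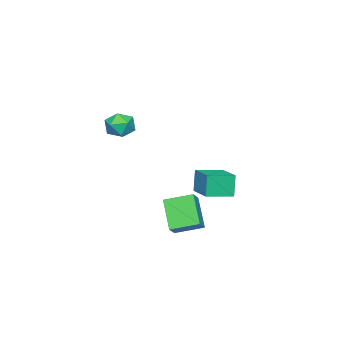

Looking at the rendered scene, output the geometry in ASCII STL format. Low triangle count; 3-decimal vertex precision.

solid 
facet normal -0.796 0.594 -0.115
outer loop
vertex -4.072 -1.31 -1.581
vertex -2.906 0.329 -1.185
vertex -3.776 -1.183 -2.974
endloop
endfacet
facet normal -0.568 -0.800 -0.194
outer loop
vertex -2.534 -2.109 -2.795
vertex -4.072 -1.31 -1.581
vertex -3.776 -1.183 -2.974
endloop
endfacet
facet normal -0.796 0.594 -0.115
outer loop
vertex -3.776 -1.183 -2.974
vertex -2.906 0.329 -1.185
vertex -2.61 0.456 -2.578
endloop
endfacet
facet normal 0.206 0.089 -0.974
outer loop
vertex -2.61 0.456 -2.578
vertex -2.534 -2.109 -2.795
vertex -3.776 -1.183 -2.974
endloop
endfacet
facet normal -0.206 -0.089 0.974
outer loop
vertex -4.072 -1.31 -1.581
vertex -1.664 -0.597 -1.006
vertex -2.906 0.329 -1.185
endloop
endfacet
facet normal -0.568 -0.800 -0.194
outer loop
vertex -2.83 -2.236 -1.402
vertex -4.072 -1.31 -1.581
vertex -2.534 -2.109 -2.795
endloop
endfacet
facet normal -0.206 -0.089 0.974
outer loop
vertex -2.83 -2.236 -1.402
vertex -1.664 -0.597 -1.006
vertex -4.072 -1.31 -1.581
endloop
endfacet
facet normal 0.568 0.800 0.194
outer loop
vertex -2.906 0.329 -1.185
vertex -1.664 -0.597 -1.006
vertex -2.61 0.456 -2.578
endloop
endfacet
facet normal 0.206 0.089 -0.974
outer loop
vertex -1.368 -0.47 -2.399
vertex -2.534 -2.109 -2.795
vertex -2.61 0.456 -2.578
endloop
endfacet
facet normal 0.568 0.800 0.194
outer loop
vertex -2.61 0.456 -2.578
vertex -1.664 -0.597 -1.006
vertex -1.368 -0.47 -2.399
endloop
endfacet
facet normal 0.796 -0.594 0.115
outer loop
vertex -1.368 -0.47 -2.399
vertex -2.83 -2.236 -1.402
vertex -2.534 -2.109 -2.795
endloop
endfacet
facet normal 0.796 -0.594 0.115
outer loop
vertex -1.664 -0.597 -1.006
vertex -2.83 -2.236 -1.402
vertex -1.368 -0.47 -2.399
endloop
endfacet
facet normal -0.476 -0.089 0.875
outer loop
vertex 1.772 -2.766 3.732
vertex 1.812 -3.656 3.663
vertex 2.472 -3.209 4.068
endloop
endfacet
facet normal -0.088 0.510 0.856
outer loop
vertex 1.772 -2.766 3.732
vertex 2.472 -3.209 4.068
vertex 2.599 -2.443 3.625
endloop
endfacet
facet normal -0.312 0.900 0.304
outer loop
vertex 1.772 -2.766 3.732
vertex 2.599 -2.443 3.625
vertex 2.017 -2.416 2.947
endloop
endfacet
facet normal -0.839 0.543 -0.020
outer loop
vertex 1.772 -2.766 3.732
vertex 2.017 -2.416 2.947
vertex 1.531 -3.166 2.97
endloop
endfacet
facet normal -0.940 -0.068 0.333
outer loop
vertex 1.772 -2.766 3.732
vertex 1.531 -3.166 2.97
vertex 1.812 -3.656 3.663
endloop
endfacet
facet normal 0.592 0.328 0.736
outer loop
vertex 2.599 -2.443 3.625
vertex 2.472 -3.209 4.068
vertex 3.149 -3.134 3.49
endloop
endfacet
facet normal -0.037 -0.641 0.767
outer loop
vertex 2.472 -3.209 4.068
vertex 1.812 -3.656 3.663
vertex 2.663 -3.884 3.513
endloop
endfacet
facet normal -0.788 -0.606 -0.109
outer loop
vertex 1.812 -3.656 3.663
vertex 1.531 -3.166 2.97
vertex 2.081 -3.857 2.835
endloop
endfacet
facet normal -0.624 0.383 -0.681
outer loop
vertex 1.531 -3.166 2.97
vertex 2.017 -2.416 2.947
vertex 2.208 -3.091 2.392
endloop
endfacet
facet normal 0.229 0.960 -0.159
outer loop
vertex 2.017 -2.416 2.947
vertex 2.599 -2.443 3.625
vertex 2.868 -2.644 2.797
endloop
endfacet
facet normal 0.839 -0.543 0.020
outer loop
vertex 2.908 -3.534 2.728
vertex 3.149 -3.134 3.49
vertex 2.663 -3.884 3.513
endloop
endfacet
facet normal 0.312 -0.900 -0.304
outer loop
vertex 2.908 -3.534 2.728
vertex 2.663 -3.884 3.513
vertex 2.081 -3.857 2.835
endloop
endfacet
facet normal 0.088 -0.510 -0.856
outer loop
vertex 2.908 -3.534 2.728
vertex 2.081 -3.857 2.835
vertex 2.208 -3.091 2.392
endloop
endfacet
facet normal 0.476 0.089 -0.875
outer loop
vertex 2.908 -3.534 2.728
vertex 2.208 -3.091 2.392
vertex 2.868 -2.644 2.797
endloop
endfacet
facet normal 0.940 0.068 -0.333
outer loop
vertex 2.908 -3.534 2.728
vertex 2.868 -2.644 2.797
vertex 3.149 -3.134 3.49
endloop
endfacet
facet normal 0.624 -0.383 0.681
outer loop
vertex 2.663 -3.884 3.513
vertex 3.149 -3.134 3.49
vertex 2.472 -3.209 4.068
endloop
endfacet
facet normal -0.229 -0.960 0.159
outer loop
vertex 2.081 -3.857 2.835
vertex 2.663 -3.884 3.513
vertex 1.812 -3.656 3.663
endloop
endfacet
facet normal -0.592 -0.328 -0.736
outer loop
vertex 2.208 -3.091 2.392
vertex 2.081 -3.857 2.835
vertex 1.531 -3.166 2.97
endloop
endfacet
facet normal 0.037 0.641 -0.767
outer loop
vertex 2.868 -2.644 2.797
vertex 2.208 -3.091 2.392
vertex 2.017 -2.416 2.947
endloop
endfacet
facet normal 0.788 0.606 0.109
outer loop
vertex 3.149 -3.134 3.49
vertex 2.868 -2.644 2.797
vertex 2.599 -2.443 3.625
endloop
endfacet
facet normal -0.419 -0.513 0.750
outer loop
vertex 0.284 -1.993 -2.474
vertex -0.509 -0.641 -1.992
vertex -0.462 -2.226 -3.05
endloop
endfacet
facet normal 0.484 -0.824 -0.294
outer loop
vertex 0.409 -1.159 -4.608
vertex 0.284 -1.993 -2.474
vertex -0.462 -2.226 -3.05
endloop
endfacet
facet normal -0.418 -0.513 0.750
outer loop
vertex -0.462 -2.226 -3.05
vertex -0.509 -0.641 -1.992
vertex -1.255 -0.873 -2.567
endloop
endfacet
facet normal -0.769 -0.239 -0.593
outer loop
vertex -1.255 -0.873 -2.567
vertex 0.409 -1.159 -4.608
vertex -0.462 -2.226 -3.05
endloop
endfacet
facet normal 0.769 0.239 0.593
outer loop
vertex 0.284 -1.993 -2.474
vertex 0.362 0.426 -3.55
vertex -0.509 -0.641 -1.992
endloop
endfacet
facet normal 0.483 -0.825 -0.294
outer loop
vertex 1.155 -0.927 -4.033
vertex 0.284 -1.993 -2.474
vertex 0.409 -1.159 -4.608
endloop
endfacet
facet normal 0.769 0.239 0.593
outer loop
vertex 1.155 -0.927 -4.033
vertex 0.362 0.426 -3.55
vertex 0.284 -1.993 -2.474
endloop
endfacet
facet normal -0.483 0.824 0.294
outer loop
vertex -0.509 -0.641 -1.992
vertex 0.362 0.426 -3.55
vertex -1.255 -0.873 -2.567
endloop
endfacet
facet normal -0.769 -0.239 -0.593
outer loop
vertex -0.384 0.193 -4.126
vertex 0.409 -1.159 -4.608
vertex -1.255 -0.873 -2.567
endloop
endfacet
facet normal -0.484 0.824 0.293
outer loop
vertex -1.255 -0.873 -2.567
vertex 0.362 0.426 -3.55
vertex -0.384 0.193 -4.126
endloop
endfacet
facet normal 0.418 0.513 -0.750
outer loop
vertex -0.384 0.193 -4.126
vertex 1.155 -0.927 -4.033
vertex 0.409 -1.159 -4.608
endloop
endfacet
facet normal 0.419 0.513 -0.750
outer loop
vertex 0.362 0.426 -3.55
vertex 1.155 -0.927 -4.033
vertex -0.384 0.193 -4.126
endloop
endfacet

endsolid


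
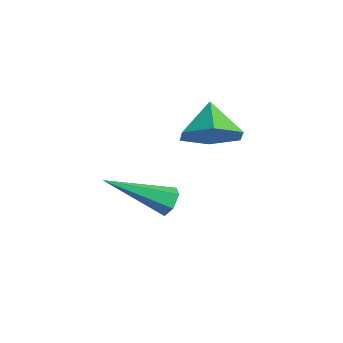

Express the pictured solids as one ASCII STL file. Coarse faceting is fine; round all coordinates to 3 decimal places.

solid 
facet normal 0.363 0.807 -0.466
outer loop
vertex 2.922 2.82 -3.363
vertex 2.647 2.699 -3.787
vertex 2.439 3.004 -3.421
endloop
endfacet
facet normal -0.002 0.297 0.955
outer loop
vertex 2.922 2.82 -3.363
vertex 2.439 3.004 -3.421
vertex 1.873 0.981 -2.793
endloop
endfacet
facet normal 0.363 0.807 -0.466
outer loop
vertex 2.439 3.004 -3.421
vertex 2.647 2.699 -3.787
vertex 2.164 2.883 -3.845
endloop
endfacet
facet normal -0.825 0.365 0.431
outer loop
vertex 2.439 3.004 -3.421
vertex 2.164 2.883 -3.845
vertex 1.873 0.981 -2.793
endloop
endfacet
facet normal 0.363 0.806 -0.468
outer loop
vertex 2.164 2.883 -3.845
vertex 2.647 2.699 -3.787
vertex 2.371 2.577 -4.211
endloop
endfacet
facet normal -0.899 -0.098 -0.426
outer loop
vertex 2.164 2.883 -3.845
vertex 2.371 2.577 -4.211
vertex 1.873 0.981 -2.793
endloop
endfacet
facet normal 0.362 0.806 -0.468
outer loop
vertex 2.371 2.577 -4.211
vertex 2.647 2.699 -3.787
vertex 2.854 2.393 -4.154
endloop
endfacet
facet normal -0.150 -0.630 -0.762
outer loop
vertex 2.371 2.577 -4.211
vertex 2.854 2.393 -4.154
vertex 1.873 0.981 -2.793
endloop
endfacet
facet normal 0.363 0.806 -0.467
outer loop
vertex 2.854 2.393 -4.154
vertex 2.647 2.699 -3.787
vertex 3.129 2.515 -3.73
endloop
endfacet
facet normal 0.676 -0.698 -0.237
outer loop
vertex 2.854 2.393 -4.154
vertex 3.129 2.515 -3.73
vertex 1.873 0.981 -2.793
endloop
endfacet
facet normal 0.363 0.807 -0.466
outer loop
vertex 3.129 2.515 -3.73
vertex 2.647 2.699 -3.787
vertex 2.922 2.82 -3.363
endloop
endfacet
facet normal 0.749 -0.236 0.619
outer loop
vertex 3.129 2.515 -3.73
vertex 2.922 2.82 -3.363
vertex 1.873 0.981 -2.793
endloop
endfacet
facet normal 0.650 -0.331 -0.684
outer loop
vertex 4.716 2.877 0.219
vertex 4.123 3.144 -0.474
vertex 4.776 3.752 -0.148
endloop
endfacet
facet normal 0.272 0.356 0.894
outer loop
vertex 4.716 2.877 0.219
vertex 4.776 3.752 -0.148
vertex 3.317 3.556 0.374
endloop
endfacet
facet normal 0.650 -0.332 -0.683
outer loop
vertex 4.776 3.752 -0.148
vertex 4.123 3.144 -0.474
vertex 4.184 4.019 -0.841
endloop
endfacet
facet normal 0.003 0.934 0.358
outer loop
vertex 4.776 3.752 -0.148
vertex 4.184 4.019 -0.841
vertex 3.317 3.556 0.374
endloop
endfacet
facet normal 0.650 -0.332 -0.684
outer loop
vertex 4.184 4.019 -0.841
vertex 4.123 3.144 -0.474
vertex 3.53 3.411 -1.167
endloop
endfacet
facet normal -0.629 0.761 -0.159
outer loop
vertex 4.184 4.019 -0.841
vertex 3.53 3.411 -1.167
vertex 3.317 3.556 0.374
endloop
endfacet
facet normal 0.649 -0.332 -0.684
outer loop
vertex 3.53 3.411 -1.167
vertex 4.123 3.144 -0.474
vertex 3.469 2.537 -0.8
endloop
endfacet
facet normal -0.990 0.011 -0.138
outer loop
vertex 3.53 3.411 -1.167
vertex 3.469 2.537 -0.8
vertex 3.317 3.556 0.374
endloop
endfacet
facet normal 0.649 -0.332 -0.684
outer loop
vertex 3.469 2.537 -0.8
vertex 4.123 3.144 -0.474
vertex 4.062 2.27 -0.107
endloop
endfacet
facet normal -0.721 -0.567 0.399
outer loop
vertex 3.469 2.537 -0.8
vertex 4.062 2.27 -0.107
vertex 3.317 3.556 0.374
endloop
endfacet
facet normal 0.649 -0.332 -0.684
outer loop
vertex 4.062 2.27 -0.107
vertex 4.123 3.144 -0.474
vertex 4.716 2.877 0.219
endloop
endfacet
facet normal -0.090 -0.394 0.915
outer loop
vertex 4.062 2.27 -0.107
vertex 4.716 2.877 0.219
vertex 3.317 3.556 0.374
endloop
endfacet

endsolid


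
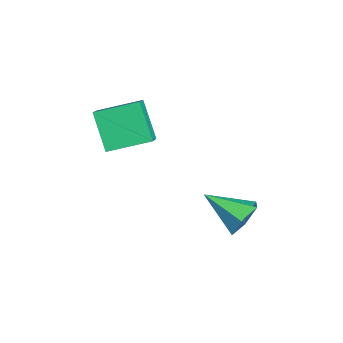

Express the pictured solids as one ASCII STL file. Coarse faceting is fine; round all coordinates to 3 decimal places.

solid 
facet normal 0.359 0.768 -0.531
outer loop
vertex 0.608 2.639 -3.965
vertex 0.015 3.156 -3.618
vertex 0.78 3.063 -3.236
endloop
endfacet
facet normal 0.701 -0.676 0.228
outer loop
vertex 0.608 2.639 -3.965
vertex 0.78 3.063 -3.236
vertex -0.615 1.804 -2.682
endloop
endfacet
facet normal 0.359 0.768 -0.531
outer loop
vertex 0.78 3.063 -3.236
vertex 0.015 3.156 -3.618
vertex 0.186 3.58 -2.89
endloop
endfacet
facet normal 0.439 -0.093 0.894
outer loop
vertex 0.78 3.063 -3.236
vertex 0.186 3.58 -2.89
vertex -0.615 1.804 -2.682
endloop
endfacet
facet normal 0.357 0.768 -0.531
outer loop
vertex 0.186 3.58 -2.89
vertex 0.015 3.156 -3.618
vertex -0.579 3.672 -3.271
endloop
endfacet
facet normal -0.400 0.283 0.872
outer loop
vertex 0.186 3.58 -2.89
vertex -0.579 3.672 -3.271
vertex -0.615 1.804 -2.682
endloop
endfacet
facet normal 0.357 0.768 -0.532
outer loop
vertex -0.579 3.672 -3.271
vertex 0.015 3.156 -3.618
vertex -0.751 3.248 -3.999
endloop
endfacet
facet normal -0.979 0.078 0.186
outer loop
vertex -0.579 3.672 -3.271
vertex -0.751 3.248 -3.999
vertex -0.615 1.804 -2.682
endloop
endfacet
facet normal 0.357 0.768 -0.532
outer loop
vertex -0.751 3.248 -3.999
vertex 0.015 3.156 -3.618
vertex -0.157 2.731 -4.346
endloop
endfacet
facet normal -0.719 -0.504 -0.479
outer loop
vertex -0.751 3.248 -3.999
vertex -0.157 2.731 -4.346
vertex -0.615 1.804 -2.682
endloop
endfacet
facet normal 0.357 0.767 -0.532
outer loop
vertex -0.157 2.731 -4.346
vertex 0.015 3.156 -3.618
vertex 0.608 2.639 -3.965
endloop
endfacet
facet normal 0.122 -0.881 -0.457
outer loop
vertex -0.157 2.731 -4.346
vertex 0.608 2.639 -3.965
vertex -0.615 1.804 -2.682
endloop
endfacet
facet normal -0.594 -0.201 0.779
outer loop
vertex -2.012 -1.935 1.069
vertex -1.946 -0.293 1.542
vertex -2.856 -1.731 0.478
endloop
endfacet
facet normal -0.039 -0.960 -0.276
outer loop
vertex -1.834 -1.387 -0.862
vertex -2.012 -1.935 1.069
vertex -2.856 -1.731 0.478
endloop
endfacet
facet normal -0.595 -0.200 0.779
outer loop
vertex -2.856 -1.731 0.478
vertex -1.946 -0.293 1.542
vertex -2.79 -0.089 0.95
endloop
endfacet
facet normal -0.803 0.194 -0.563
outer loop
vertex -2.79 -0.089 0.95
vertex -1.834 -1.387 -0.862
vertex -2.856 -1.731 0.478
endloop
endfacet
facet normal 0.803 -0.194 0.563
outer loop
vertex -2.012 -1.935 1.069
vertex -0.924 0.051 0.202
vertex -1.946 -0.293 1.542
endloop
endfacet
facet normal -0.038 -0.960 -0.276
outer loop
vertex -0.99 -1.591 -0.27
vertex -2.012 -1.935 1.069
vertex -1.834 -1.387 -0.862
endloop
endfacet
facet normal 0.803 -0.194 0.563
outer loop
vertex -0.99 -1.591 -0.27
vertex -0.924 0.051 0.202
vertex -2.012 -1.935 1.069
endloop
endfacet
facet normal 0.039 0.960 0.276
outer loop
vertex -1.946 -0.293 1.542
vertex -0.924 0.051 0.202
vertex -2.79 -0.089 0.95
endloop
endfacet
facet normal -0.803 0.194 -0.563
outer loop
vertex -1.768 0.255 -0.389
vertex -1.834 -1.387 -0.862
vertex -2.79 -0.089 0.95
endloop
endfacet
facet normal 0.039 0.960 0.276
outer loop
vertex -2.79 -0.089 0.95
vertex -0.924 0.051 0.202
vertex -1.768 0.255 -0.389
endloop
endfacet
facet normal 0.595 0.200 -0.779
outer loop
vertex -1.768 0.255 -0.389
vertex -0.99 -1.591 -0.27
vertex -1.834 -1.387 -0.862
endloop
endfacet
facet normal 0.594 0.200 -0.779
outer loop
vertex -0.924 0.051 0.202
vertex -0.99 -1.591 -0.27
vertex -1.768 0.255 -0.389
endloop
endfacet

endsolid


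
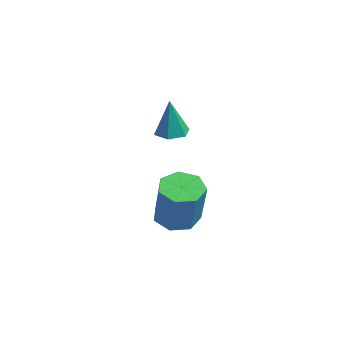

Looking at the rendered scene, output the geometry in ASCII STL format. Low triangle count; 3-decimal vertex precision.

solid 
facet normal -0.204 0.115 -0.972
outer loop
vertex -0.162 -0.633 2.478
vertex -0.632 -0.91 2.544
vertex -0.624 -0.364 2.607
endloop
endfacet
facet normal 0.542 0.781 0.312
outer loop
vertex -0.162 -0.633 2.478
vertex -0.624 -0.364 2.607
vertex -0.348 -1.07 3.896
endloop
endfacet
facet normal -0.205 0.115 -0.972
outer loop
vertex -0.624 -0.364 2.607
vertex -0.632 -0.91 2.544
vertex -1.094 -0.642 2.673
endloop
endfacet
facet normal -0.386 0.772 0.505
outer loop
vertex -0.624 -0.364 2.607
vertex -1.094 -0.642 2.673
vertex -0.348 -1.07 3.896
endloop
endfacet
facet normal -0.205 0.114 -0.972
outer loop
vertex -1.094 -0.642 2.673
vertex -0.632 -0.91 2.544
vertex -1.103 -1.188 2.611
endloop
endfacet
facet normal -0.860 -0.044 0.509
outer loop
vertex -1.094 -0.642 2.673
vertex -1.103 -1.188 2.611
vertex -0.348 -1.07 3.896
endloop
endfacet
facet normal -0.205 0.113 -0.972
outer loop
vertex -1.103 -1.188 2.611
vertex -0.632 -0.91 2.544
vertex -0.64 -1.457 2.482
endloop
endfacet
facet normal -0.408 -0.855 0.318
outer loop
vertex -1.103 -1.188 2.611
vertex -0.64 -1.457 2.482
vertex -0.348 -1.07 3.896
endloop
endfacet
facet normal -0.206 0.113 -0.972
outer loop
vertex -0.64 -1.457 2.482
vertex -0.632 -0.91 2.544
vertex -0.17 -1.179 2.415
endloop
endfacet
facet normal 0.518 -0.846 0.125
outer loop
vertex -0.64 -1.457 2.482
vertex -0.17 -1.179 2.415
vertex -0.348 -1.07 3.896
endloop
endfacet
facet normal -0.204 0.115 -0.972
outer loop
vertex -0.17 -1.179 2.415
vertex -0.632 -0.91 2.544
vertex -0.162 -0.633 2.478
endloop
endfacet
facet normal 0.992 -0.029 0.121
outer loop
vertex -0.17 -1.179 2.415
vertex -0.162 -0.633 2.478
vertex -0.348 -1.07 3.896
endloop
endfacet
facet normal -0.551 0.089 -0.830
outer loop
vertex 0.607 -0.722 -1.032
vertex 0.022 -0.966 -0.67
vertex 0.254 -0.278 -0.75
endloop
endfacet
facet normal 0.621 0.708 -0.336
outer loop
vertex 0.607 -0.722 -1.032
vertex 0.254 -0.278 -0.75
vertex 1.643 -0.89 0.528
endloop
endfacet
facet normal 0.621 0.708 -0.336
outer loop
vertex 1.643 -0.89 0.528
vertex 0.254 -0.278 -0.75
vertex 1.29 -0.447 0.81
endloop
endfacet
facet normal 0.551 -0.089 0.830
outer loop
vertex 1.643 -0.89 0.528
vertex 1.29 -0.447 0.81
vertex 1.058 -1.134 0.89
endloop
endfacet
facet normal -0.551 0.089 -0.829
outer loop
vertex 0.254 -0.278 -0.75
vertex 0.022 -0.966 -0.67
vertex -0.274 -0.352 -0.407
endloop
endfacet
facet normal -0.048 0.989 0.139
outer loop
vertex 0.254 -0.278 -0.75
vertex -0.274 -0.352 -0.407
vertex 1.29 -0.447 0.81
endloop
endfacet
facet normal -0.048 0.989 0.139
outer loop
vertex 1.29 -0.447 0.81
vertex -0.274 -0.352 -0.407
vertex 0.762 -0.521 1.153
endloop
endfacet
facet normal 0.551 -0.090 0.829
outer loop
vertex 1.29 -0.447 0.81
vertex 0.762 -0.521 1.153
vertex 1.058 -1.134 0.89
endloop
endfacet
facet normal -0.550 0.090 -0.830
outer loop
vertex -0.274 -0.352 -0.407
vertex 0.022 -0.966 -0.67
vertex -0.579 -0.888 -0.263
endloop
endfacet
facet normal -0.682 0.525 0.510
outer loop
vertex -0.274 -0.352 -0.407
vertex -0.579 -0.888 -0.263
vertex 0.762 -0.521 1.153
endloop
endfacet
facet normal -0.682 0.525 0.510
outer loop
vertex 0.762 -0.521 1.153
vertex -0.579 -0.888 -0.263
vertex 0.457 -1.057 1.297
endloop
endfacet
facet normal 0.550 -0.090 0.830
outer loop
vertex 0.762 -0.521 1.153
vertex 0.457 -1.057 1.297
vertex 1.058 -1.134 0.89
endloop
endfacet
facet normal -0.551 0.089 -0.830
outer loop
vertex -0.579 -0.888 -0.263
vertex 0.022 -0.966 -0.67
vertex -0.431 -1.483 -0.425
endloop
endfacet
facet normal -0.801 -0.334 0.496
outer loop
vertex -0.579 -0.888 -0.263
vertex -0.431 -1.483 -0.425
vertex 0.457 -1.057 1.297
endloop
endfacet
facet normal -0.802 -0.334 0.496
outer loop
vertex 0.457 -1.057 1.297
vertex -0.431 -1.483 -0.425
vertex 0.604 -1.651 1.135
endloop
endfacet
facet normal 0.551 -0.090 0.830
outer loop
vertex 0.457 -1.057 1.297
vertex 0.604 -1.651 1.135
vertex 1.058 -1.134 0.89
endloop
endfacet
facet normal -0.550 0.089 -0.830
outer loop
vertex -0.431 -1.483 -0.425
vertex 0.022 -0.966 -0.67
vertex 0.058 -1.688 -0.771
endloop
endfacet
facet normal -0.318 -0.942 0.109
outer loop
vertex -0.431 -1.483 -0.425
vertex 0.058 -1.688 -0.771
vertex 0.604 -1.651 1.135
endloop
endfacet
facet normal -0.318 -0.942 0.109
outer loop
vertex 0.604 -1.651 1.135
vertex 0.058 -1.688 -0.771
vertex 1.093 -1.856 0.789
endloop
endfacet
facet normal 0.550 -0.089 0.830
outer loop
vertex 0.604 -1.651 1.135
vertex 1.093 -1.856 0.789
vertex 1.058 -1.134 0.89
endloop
endfacet
facet normal -0.552 0.089 -0.829
outer loop
vertex 0.058 -1.688 -0.771
vertex 0.022 -0.966 -0.67
vertex 0.52 -1.349 -1.042
endloop
endfacet
facet normal 0.406 -0.840 -0.360
outer loop
vertex 0.058 -1.688 -0.771
vertex 0.52 -1.349 -1.042
vertex 1.093 -1.856 0.789
endloop
endfacet
facet normal 0.404 -0.841 -0.359
outer loop
vertex 1.093 -1.856 0.789
vertex 0.52 -1.349 -1.042
vertex 1.555 -1.518 0.518
endloop
endfacet
facet normal 0.552 -0.089 0.829
outer loop
vertex 1.093 -1.856 0.789
vertex 1.555 -1.518 0.518
vertex 1.058 -1.134 0.89
endloop
endfacet
facet normal -0.551 0.090 -0.830
outer loop
vertex 0.52 -1.349 -1.042
vertex 0.022 -0.966 -0.67
vertex 0.607 -0.722 -1.032
endloop
endfacet
facet normal 0.823 -0.105 -0.558
outer loop
vertex 0.52 -1.349 -1.042
vertex 0.607 -0.722 -1.032
vertex 1.555 -1.518 0.518
endloop
endfacet
facet normal 0.823 -0.106 -0.558
outer loop
vertex 1.555 -1.518 0.518
vertex 0.607 -0.722 -1.032
vertex 1.643 -0.89 0.528
endloop
endfacet
facet normal 0.551 -0.090 0.830
outer loop
vertex 1.555 -1.518 0.518
vertex 1.643 -0.89 0.528
vertex 1.058 -1.134 0.89
endloop
endfacet

endsolid


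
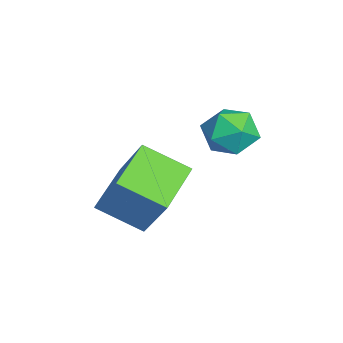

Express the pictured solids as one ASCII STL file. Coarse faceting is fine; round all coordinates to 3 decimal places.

solid 
facet normal -0.271 0.937 0.218
outer loop
vertex -2.173 1.728 2.564
vertex -2.889 1.517 2.581
vertex -2.477 1.491 3.204
endloop
endfacet
facet normal 0.379 0.795 0.474
outer loop
vertex -2.173 1.728 2.564
vertex -2.477 1.491 3.204
vertex -1.788 1.275 3.015
endloop
endfacet
facet normal 0.795 0.603 -0.073
outer loop
vertex -2.173 1.728 2.564
vertex -1.788 1.275 3.015
vertex -1.774 1.167 2.277
endloop
endfacet
facet normal 0.401 0.627 -0.668
outer loop
vertex -2.173 1.728 2.564
vertex -1.774 1.167 2.277
vertex -2.454 1.316 2.009
endloop
endfacet
facet normal -0.257 0.834 -0.489
outer loop
vertex -2.173 1.728 2.564
vertex -2.454 1.316 2.009
vertex -2.889 1.517 2.581
endloop
endfacet
facet normal 0.325 0.236 0.916
outer loop
vertex -1.788 1.275 3.015
vertex -2.477 1.491 3.204
vertex -2.266 0.784 3.311
endloop
endfacet
facet normal -0.728 0.468 0.501
outer loop
vertex -2.477 1.491 3.204
vertex -2.889 1.517 2.581
vertex -2.946 0.933 3.043
endloop
endfacet
facet normal -0.706 0.300 -0.642
outer loop
vertex -2.889 1.517 2.581
vertex -2.454 1.316 2.009
vertex -2.932 0.825 2.305
endloop
endfacet
facet normal 0.360 -0.034 -0.932
outer loop
vertex -2.454 1.316 2.009
vertex -1.774 1.167 2.277
vertex -2.243 0.609 2.116
endloop
endfacet
facet normal 0.997 -0.074 0.030
outer loop
vertex -1.774 1.167 2.277
vertex -1.788 1.275 3.015
vertex -1.831 0.583 2.739
endloop
endfacet
facet normal -0.401 -0.627 0.668
outer loop
vertex -2.547 0.372 2.756
vertex -2.266 0.784 3.311
vertex -2.946 0.933 3.043
endloop
endfacet
facet normal -0.795 -0.603 0.073
outer loop
vertex -2.547 0.372 2.756
vertex -2.946 0.933 3.043
vertex -2.932 0.825 2.305
endloop
endfacet
facet normal -0.379 -0.795 -0.474
outer loop
vertex -2.547 0.372 2.756
vertex -2.932 0.825 2.305
vertex -2.243 0.609 2.116
endloop
endfacet
facet normal 0.271 -0.937 -0.218
outer loop
vertex -2.547 0.372 2.756
vertex -2.243 0.609 2.116
vertex -1.831 0.583 2.739
endloop
endfacet
facet normal 0.257 -0.834 0.489
outer loop
vertex -2.547 0.372 2.756
vertex -1.831 0.583 2.739
vertex -2.266 0.784 3.311
endloop
endfacet
facet normal -0.360 0.034 0.932
outer loop
vertex -2.946 0.933 3.043
vertex -2.266 0.784 3.311
vertex -2.477 1.491 3.204
endloop
endfacet
facet normal -0.997 0.074 -0.030
outer loop
vertex -2.932 0.825 2.305
vertex -2.946 0.933 3.043
vertex -2.889 1.517 2.581
endloop
endfacet
facet normal -0.325 -0.236 -0.916
outer loop
vertex -2.243 0.609 2.116
vertex -2.932 0.825 2.305
vertex -2.454 1.316 2.009
endloop
endfacet
facet normal 0.728 -0.468 -0.501
outer loop
vertex -1.831 0.583 2.739
vertex -2.243 0.609 2.116
vertex -1.774 1.167 2.277
endloop
endfacet
facet normal 0.706 -0.300 0.642
outer loop
vertex -2.266 0.784 3.311
vertex -1.831 0.583 2.739
vertex -1.788 1.275 3.015
endloop
endfacet
facet normal -0.856 0.418 0.306
outer loop
vertex -2.948 -0.945 1.872
vertex -2.613 0.201 1.243
vertex -3.684 -1.468 0.527
endloop
endfacet
facet normal -0.248 -0.850 0.466
outer loop
vertex -2.427 -2.081 0.077
vertex -2.948 -0.945 1.872
vertex -3.684 -1.468 0.527
endloop
endfacet
facet normal -0.856 0.418 0.306
outer loop
vertex -3.684 -1.468 0.527
vertex -2.613 0.201 1.243
vertex -3.349 -0.321 -0.102
endloop
endfacet
facet normal -0.455 -0.323 -0.830
outer loop
vertex -3.349 -0.321 -0.102
vertex -2.427 -2.081 0.077
vertex -3.684 -1.468 0.527
endloop
endfacet
facet normal 0.455 0.323 0.830
outer loop
vertex -2.948 -0.945 1.872
vertex -1.356 -0.412 0.793
vertex -2.613 0.201 1.243
endloop
endfacet
facet normal -0.248 -0.849 0.466
outer loop
vertex -1.691 -1.559 1.422
vertex -2.948 -0.945 1.872
vertex -2.427 -2.081 0.077
endloop
endfacet
facet normal 0.455 0.322 0.830
outer loop
vertex -1.691 -1.559 1.422
vertex -1.356 -0.412 0.793
vertex -2.948 -0.945 1.872
endloop
endfacet
facet normal 0.248 0.850 -0.465
outer loop
vertex -2.613 0.201 1.243
vertex -1.356 -0.412 0.793
vertex -3.349 -0.321 -0.102
endloop
endfacet
facet normal -0.455 -0.323 -0.830
outer loop
vertex -2.092 -0.935 -0.552
vertex -2.427 -2.081 0.077
vertex -3.349 -0.321 -0.102
endloop
endfacet
facet normal 0.248 0.849 -0.466
outer loop
vertex -3.349 -0.321 -0.102
vertex -1.356 -0.412 0.793
vertex -2.092 -0.935 -0.552
endloop
endfacet
facet normal 0.855 -0.418 -0.306
outer loop
vertex -2.092 -0.935 -0.552
vertex -1.691 -1.559 1.422
vertex -2.427 -2.081 0.077
endloop
endfacet
facet normal 0.856 -0.418 -0.306
outer loop
vertex -1.356 -0.412 0.793
vertex -1.691 -1.559 1.422
vertex -2.092 -0.935 -0.552
endloop
endfacet

endsolid


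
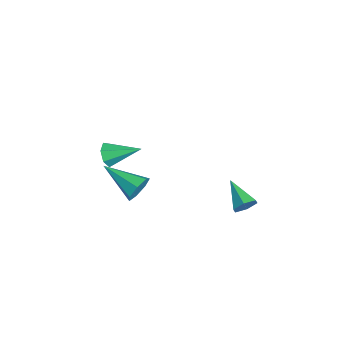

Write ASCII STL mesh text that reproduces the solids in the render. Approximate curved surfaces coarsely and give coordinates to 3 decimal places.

solid 
facet normal 0.617 0.726 -0.304
outer loop
vertex 4.367 -2.32 3.806
vertex 3.947 -2.214 3.206
vertex 3.894 -1.891 3.87
endloop
endfacet
facet normal 0.066 -0.075 0.995
outer loop
vertex 4.367 -2.32 3.806
vertex 3.894 -1.891 3.87
vertex 2.713 -3.666 3.814
endloop
endfacet
facet normal 0.617 0.726 -0.304
outer loop
vertex 3.894 -1.891 3.87
vertex 3.947 -2.214 3.206
vertex 3.461 -1.705 3.434
endloop
endfacet
facet normal -0.579 0.362 0.730
outer loop
vertex 3.894 -1.891 3.87
vertex 3.461 -1.705 3.434
vertex 2.713 -3.666 3.814
endloop
endfacet
facet normal 0.617 0.726 -0.304
outer loop
vertex 3.461 -1.705 3.434
vertex 3.947 -2.214 3.206
vertex 3.394 -1.902 2.827
endloop
endfacet
facet normal -0.935 0.354 -0.012
outer loop
vertex 3.461 -1.705 3.434
vertex 3.394 -1.902 2.827
vertex 2.713 -3.666 3.814
endloop
endfacet
facet normal 0.618 0.725 -0.304
outer loop
vertex 3.394 -1.902 2.827
vertex 3.947 -2.214 3.206
vertex 3.743 -2.334 2.505
endloop
endfacet
facet normal -0.735 -0.092 -0.672
outer loop
vertex 3.394 -1.902 2.827
vertex 3.743 -2.334 2.505
vertex 2.713 -3.666 3.814
endloop
endfacet
facet normal 0.617 0.726 -0.304
outer loop
vertex 3.743 -2.334 2.505
vertex 3.947 -2.214 3.206
vertex 4.247 -2.676 2.712
endloop
endfacet
facet normal -0.127 -0.644 -0.755
outer loop
vertex 3.743 -2.334 2.505
vertex 4.247 -2.676 2.712
vertex 2.713 -3.666 3.814
endloop
endfacet
facet normal 0.617 0.726 -0.304
outer loop
vertex 4.247 -2.676 2.712
vertex 3.947 -2.214 3.206
vertex 4.524 -2.669 3.291
endloop
endfacet
facet normal 0.429 -0.882 -0.195
outer loop
vertex 4.247 -2.676 2.712
vertex 4.524 -2.669 3.291
vertex 2.713 -3.666 3.814
endloop
endfacet
facet normal 0.617 0.726 -0.304
outer loop
vertex 4.524 -2.669 3.291
vertex 3.947 -2.214 3.206
vertex 4.367 -2.32 3.806
endloop
endfacet
facet normal 0.515 -0.629 0.583
outer loop
vertex 4.524 -2.669 3.291
vertex 4.367 -2.32 3.806
vertex 2.713 -3.666 3.814
endloop
endfacet
facet normal -0.258 -0.872 -0.417
outer loop
vertex -2.212 -3.529 -0.102
vertex -2.451 -3.185 -0.674
vertex -1.799 -3.437 -0.55
endloop
endfacet
facet normal 0.742 -0.147 0.654
outer loop
vertex -2.212 -3.529 -0.102
vertex -1.799 -3.437 -0.55
vertex -1.989 -1.615 0.074
endloop
endfacet
facet normal -0.258 -0.872 -0.416
outer loop
vertex -1.799 -3.437 -0.55
vertex -2.451 -3.185 -0.674
vertex -1.878 -3.155 -1.092
endloop
endfacet
facet normal 0.989 0.129 -0.077
outer loop
vertex -1.799 -3.437 -0.55
vertex -1.878 -3.155 -1.092
vertex -1.989 -1.615 0.074
endloop
endfacet
facet normal -0.257 -0.872 -0.415
outer loop
vertex -1.878 -3.155 -1.092
vertex -2.451 -3.185 -0.674
vertex -2.388 -2.896 -1.32
endloop
endfacet
facet normal 0.555 0.527 -0.643
outer loop
vertex -1.878 -3.155 -1.092
vertex -2.388 -2.896 -1.32
vertex -1.989 -1.615 0.074
endloop
endfacet
facet normal -0.258 -0.872 -0.415
outer loop
vertex -2.388 -2.896 -1.32
vertex -2.451 -3.185 -0.674
vertex -2.946 -2.854 -1.062
endloop
endfacet
facet normal -0.231 0.748 -0.622
outer loop
vertex -2.388 -2.896 -1.32
vertex -2.946 -2.854 -1.062
vertex -1.989 -1.615 0.074
endloop
endfacet
facet normal -0.257 -0.872 -0.416
outer loop
vertex -2.946 -2.854 -1.062
vertex -2.451 -3.185 -0.674
vertex -3.131 -3.062 -0.512
endloop
endfacet
facet normal -0.780 0.626 -0.026
outer loop
vertex -2.946 -2.854 -1.062
vertex -3.131 -3.062 -0.512
vertex -1.989 -1.615 0.074
endloop
endfacet
facet normal -0.257 -0.872 -0.416
outer loop
vertex -3.131 -3.062 -0.512
vertex -2.451 -3.185 -0.674
vertex -2.804 -3.362 -0.085
endloop
endfacet
facet normal -0.675 0.252 0.694
outer loop
vertex -3.131 -3.062 -0.512
vertex -2.804 -3.362 -0.085
vertex -1.989 -1.615 0.074
endloop
endfacet
facet normal -0.258 -0.872 -0.417
outer loop
vertex -2.804 -3.362 -0.085
vertex -2.451 -3.185 -0.674
vertex -2.212 -3.529 -0.102
endloop
endfacet
facet normal 0.003 -0.092 0.996
outer loop
vertex -2.804 -3.362 -0.085
vertex -2.212 -3.529 -0.102
vertex -1.989 -1.615 0.074
endloop
endfacet
facet normal 0.856 0.330 -0.398
outer loop
vertex 3.686 2.453 1.317
vertex 3.382 2.579 0.768
vertex 3.421 3.027 1.223
endloop
endfacet
facet normal 0.006 0.164 0.986
outer loop
vertex 3.686 2.453 1.317
vertex 3.421 3.027 1.223
vertex 2.038 2.061 1.392
endloop
endfacet
facet normal 0.856 0.330 -0.398
outer loop
vertex 3.421 3.027 1.223
vertex 3.382 2.579 0.768
vertex 3.117 3.154 0.674
endloop
endfacet
facet normal -0.477 0.760 0.440
outer loop
vertex 3.421 3.027 1.223
vertex 3.117 3.154 0.674
vertex 2.038 2.061 1.392
endloop
endfacet
facet normal 0.857 0.330 -0.396
outer loop
vertex 3.117 3.154 0.674
vertex 3.382 2.579 0.768
vertex 3.079 2.706 0.219
endloop
endfacet
facet normal -0.769 0.487 -0.415
outer loop
vertex 3.117 3.154 0.674
vertex 3.079 2.706 0.219
vertex 2.038 2.061 1.392
endloop
endfacet
facet normal 0.857 0.330 -0.396
outer loop
vertex 3.079 2.706 0.219
vertex 3.382 2.579 0.768
vertex 3.344 2.131 0.313
endloop
endfacet
facet normal -0.576 -0.383 -0.722
outer loop
vertex 3.079 2.706 0.219
vertex 3.344 2.131 0.313
vertex 2.038 2.061 1.392
endloop
endfacet
facet normal 0.857 0.330 -0.396
outer loop
vertex 3.344 2.131 0.313
vertex 3.382 2.579 0.768
vertex 3.647 2.004 0.862
endloop
endfacet
facet normal -0.093 -0.980 -0.176
outer loop
vertex 3.344 2.131 0.313
vertex 3.647 2.004 0.862
vertex 2.038 2.061 1.392
endloop
endfacet
facet normal 0.856 0.329 -0.398
outer loop
vertex 3.647 2.004 0.862
vertex 3.382 2.579 0.768
vertex 3.686 2.453 1.317
endloop
endfacet
facet normal 0.199 -0.706 0.680
outer loop
vertex 3.647 2.004 0.862
vertex 3.686 2.453 1.317
vertex 2.038 2.061 1.392
endloop
endfacet

endsolid


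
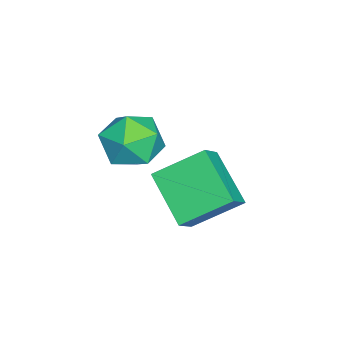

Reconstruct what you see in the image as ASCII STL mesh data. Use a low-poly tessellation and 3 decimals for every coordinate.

solid 
facet normal -0.600 -0.592 0.538
outer loop
vertex -0.452 2.222 0.015
vertex -0.922 3.47 0.864
vertex -1.098 2.364 -0.55
endloop
endfacet
facet normal 0.297 -0.789 -0.538
outer loop
vertex -0.078 3.37 -1.464
vertex -0.452 2.222 0.015
vertex -1.098 2.364 -0.55
endloop
endfacet
facet normal -0.600 -0.592 0.538
outer loop
vertex -1.098 2.364 -0.55
vertex -0.922 3.47 0.864
vertex -1.568 3.611 0.299
endloop
endfacet
facet normal -0.743 0.163 -0.650
outer loop
vertex -1.568 3.611 0.299
vertex -0.078 3.37 -1.464
vertex -1.098 2.364 -0.55
endloop
endfacet
facet normal 0.743 -0.162 0.650
outer loop
vertex -0.452 2.222 0.015
vertex 0.098 4.476 -0.05
vertex -0.922 3.47 0.864
endloop
endfacet
facet normal 0.298 -0.789 -0.537
outer loop
vertex 0.568 3.229 -0.899
vertex -0.452 2.222 0.015
vertex -0.078 3.37 -1.464
endloop
endfacet
facet normal 0.743 -0.162 0.650
outer loop
vertex 0.568 3.229 -0.899
vertex 0.098 4.476 -0.05
vertex -0.452 2.222 0.015
endloop
endfacet
facet normal -0.297 0.789 0.537
outer loop
vertex -0.922 3.47 0.864
vertex 0.098 4.476 -0.05
vertex -1.568 3.611 0.299
endloop
endfacet
facet normal -0.743 0.162 -0.650
outer loop
vertex -0.548 4.618 -0.615
vertex -0.078 3.37 -1.464
vertex -1.568 3.611 0.299
endloop
endfacet
facet normal -0.297 0.789 0.538
outer loop
vertex -1.568 3.611 0.299
vertex 0.098 4.476 -0.05
vertex -0.548 4.618 -0.615
endloop
endfacet
facet normal 0.600 0.592 -0.538
outer loop
vertex -0.548 4.618 -0.615
vertex 0.568 3.229 -0.899
vertex -0.078 3.37 -1.464
endloop
endfacet
facet normal 0.600 0.592 -0.538
outer loop
vertex 0.098 4.476 -0.05
vertex 0.568 3.229 -0.899
vertex -0.548 4.618 -0.615
endloop
endfacet
facet normal -0.853 0.504 -0.136
outer loop
vertex -0.073 2.71 1.508
vertex -0.512 1.931 1.374
vertex -0.443 2.273 2.208
endloop
endfacet
facet normal -0.420 0.853 0.311
outer loop
vertex -0.073 2.71 1.508
vertex -0.443 2.273 2.208
vertex 0.376 2.646 2.29
endloop
endfacet
facet normal 0.194 0.980 -0.031
outer loop
vertex -0.073 2.71 1.508
vertex 0.376 2.646 2.29
vertex 0.814 2.534 1.507
endloop
endfacet
facet normal 0.140 0.710 -0.690
outer loop
vertex -0.073 2.71 1.508
vertex 0.814 2.534 1.507
vertex 0.265 2.092 0.941
endloop
endfacet
facet normal -0.507 0.416 -0.755
outer loop
vertex -0.073 2.71 1.508
vertex 0.265 2.092 0.941
vertex -0.512 1.931 1.374
endloop
endfacet
facet normal -0.279 0.423 0.862
outer loop
vertex 0.376 2.646 2.29
vertex -0.443 2.273 2.208
vertex 0.215 1.828 2.639
endloop
endfacet
facet normal -0.980 -0.142 0.139
outer loop
vertex -0.443 2.273 2.208
vertex -0.512 1.931 1.374
vertex -0.334 1.386 2.073
endloop
endfacet
facet normal -0.421 -0.285 -0.861
outer loop
vertex -0.512 1.931 1.374
vertex 0.265 2.092 0.941
vertex 0.104 1.274 1.29
endloop
endfacet
facet normal 0.625 0.192 -0.756
outer loop
vertex 0.265 2.092 0.941
vertex 0.814 2.534 1.507
vertex 0.923 1.647 1.372
endloop
endfacet
facet normal 0.713 0.629 0.309
outer loop
vertex 0.814 2.534 1.507
vertex 0.376 2.646 2.29
vertex 0.992 1.989 2.206
endloop
endfacet
facet normal -0.140 -0.710 0.690
outer loop
vertex 0.553 1.21 2.072
vertex 0.215 1.828 2.639
vertex -0.334 1.386 2.073
endloop
endfacet
facet normal -0.194 -0.980 0.031
outer loop
vertex 0.553 1.21 2.072
vertex -0.334 1.386 2.073
vertex 0.104 1.274 1.29
endloop
endfacet
facet normal 0.420 -0.853 -0.311
outer loop
vertex 0.553 1.21 2.072
vertex 0.104 1.274 1.29
vertex 0.923 1.647 1.372
endloop
endfacet
facet normal 0.853 -0.504 0.136
outer loop
vertex 0.553 1.21 2.072
vertex 0.923 1.647 1.372
vertex 0.992 1.989 2.206
endloop
endfacet
facet normal 0.507 -0.416 0.755
outer loop
vertex 0.553 1.21 2.072
vertex 0.992 1.989 2.206
vertex 0.215 1.828 2.639
endloop
endfacet
facet normal -0.625 -0.192 0.756
outer loop
vertex -0.334 1.386 2.073
vertex 0.215 1.828 2.639
vertex -0.443 2.273 2.208
endloop
endfacet
facet normal -0.713 -0.629 -0.309
outer loop
vertex 0.104 1.274 1.29
vertex -0.334 1.386 2.073
vertex -0.512 1.931 1.374
endloop
endfacet
facet normal 0.279 -0.423 -0.862
outer loop
vertex 0.923 1.647 1.372
vertex 0.104 1.274 1.29
vertex 0.265 2.092 0.941
endloop
endfacet
facet normal 0.980 0.142 -0.139
outer loop
vertex 0.992 1.989 2.206
vertex 0.923 1.647 1.372
vertex 0.814 2.534 1.507
endloop
endfacet
facet normal 0.421 0.285 0.861
outer loop
vertex 0.215 1.828 2.639
vertex 0.992 1.989 2.206
vertex 0.376 2.646 2.29
endloop
endfacet

endsolid
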